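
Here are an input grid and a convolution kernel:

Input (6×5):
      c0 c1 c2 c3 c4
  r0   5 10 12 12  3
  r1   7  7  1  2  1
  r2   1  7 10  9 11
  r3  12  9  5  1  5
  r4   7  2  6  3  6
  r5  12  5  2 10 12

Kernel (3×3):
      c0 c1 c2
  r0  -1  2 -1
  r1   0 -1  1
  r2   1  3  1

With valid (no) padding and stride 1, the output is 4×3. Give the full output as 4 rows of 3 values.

Output[0,0]: The receptive field on the input at this output position is [5 10 12 / 7 7 1 / 1 7 10]. Elementwise product with the kernel and sum: 5·-1 + 10·2 + 12·-1 + 7·-1 + 1·1 + 1·1 + 7·3 + 10·1.
Output[0,1]: The receptive field on the input at this output position is [10 12 12 / 7 1 2 / 7 10 9]. Elementwise product with the kernel and sum: 10·-1 + 12·2 + 12·-1 + 1·-1 + 2·1 + 7·1 + 10·3 + 9·1.

29 49 56
53 17 17
18 23 22
34 18 39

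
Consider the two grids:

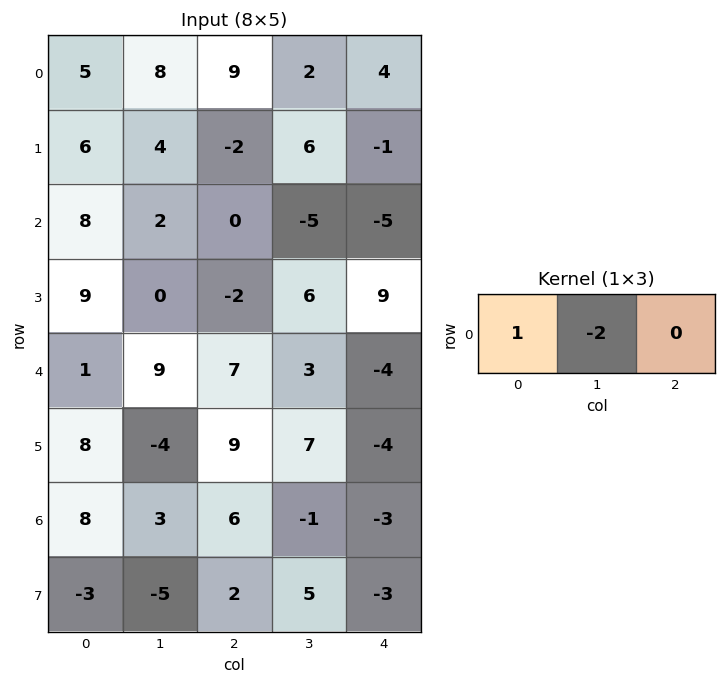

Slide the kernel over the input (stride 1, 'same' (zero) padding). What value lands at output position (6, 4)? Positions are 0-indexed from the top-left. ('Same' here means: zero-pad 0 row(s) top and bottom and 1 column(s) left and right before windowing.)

The receptive field on the zero-padded input at this output position is [-1 -3 0]. Elementwise product with the kernel and sum: -1·1 + -3·-2.

5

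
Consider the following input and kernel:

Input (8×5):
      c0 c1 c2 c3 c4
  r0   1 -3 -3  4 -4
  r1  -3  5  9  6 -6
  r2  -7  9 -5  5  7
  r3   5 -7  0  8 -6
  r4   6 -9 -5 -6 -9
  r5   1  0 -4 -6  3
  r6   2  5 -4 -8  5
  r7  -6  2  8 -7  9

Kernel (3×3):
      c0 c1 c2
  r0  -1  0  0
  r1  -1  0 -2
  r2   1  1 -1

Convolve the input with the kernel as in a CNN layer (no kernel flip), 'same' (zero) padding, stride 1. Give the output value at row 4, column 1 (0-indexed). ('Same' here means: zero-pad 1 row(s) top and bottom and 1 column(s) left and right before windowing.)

4

The receptive field on the zero-padded input at this output position is [5 -7 0 / 6 -9 -5 / 1 0 -4]. Elementwise product with the kernel and sum: 5·-1 + 6·-1 + -5·-2 + 1·1 + 0·1 + -4·-1.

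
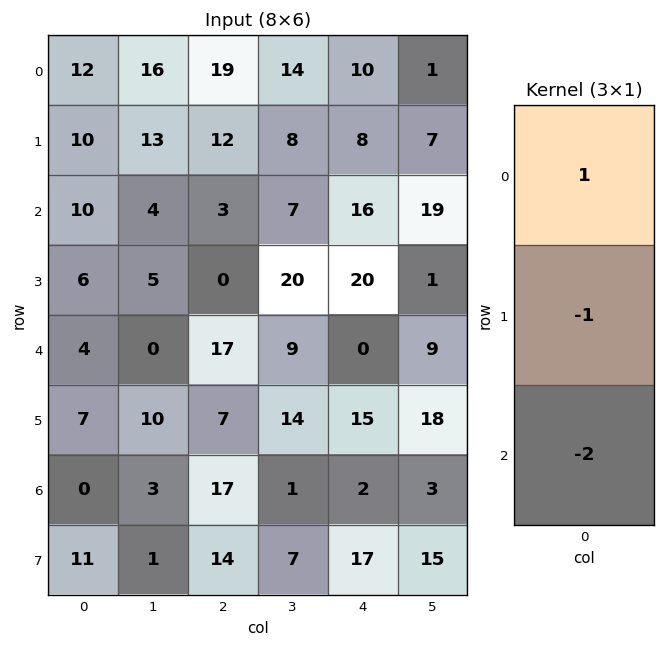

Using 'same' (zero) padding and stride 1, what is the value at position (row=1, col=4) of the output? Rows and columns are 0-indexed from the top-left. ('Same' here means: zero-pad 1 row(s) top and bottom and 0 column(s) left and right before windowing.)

The receptive field on the zero-padded input at this output position is [10 / 8 / 16]. Elementwise product with the kernel and sum: 10·1 + 8·-1 + 16·-2.

-30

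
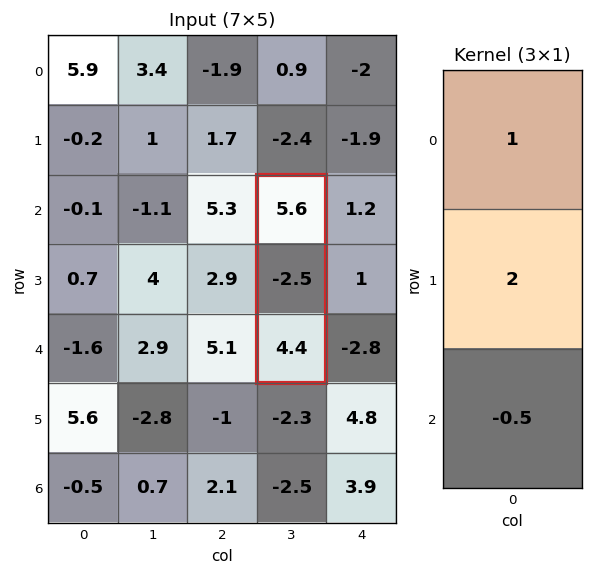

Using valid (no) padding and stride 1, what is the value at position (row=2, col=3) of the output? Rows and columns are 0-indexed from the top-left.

-1.6

The receptive field on the input at this output position is [5.6 / -2.5 / 4.4]. Elementwise product with the kernel and sum: 5.6·1 + -2.5·2 + 4.4·-0.5.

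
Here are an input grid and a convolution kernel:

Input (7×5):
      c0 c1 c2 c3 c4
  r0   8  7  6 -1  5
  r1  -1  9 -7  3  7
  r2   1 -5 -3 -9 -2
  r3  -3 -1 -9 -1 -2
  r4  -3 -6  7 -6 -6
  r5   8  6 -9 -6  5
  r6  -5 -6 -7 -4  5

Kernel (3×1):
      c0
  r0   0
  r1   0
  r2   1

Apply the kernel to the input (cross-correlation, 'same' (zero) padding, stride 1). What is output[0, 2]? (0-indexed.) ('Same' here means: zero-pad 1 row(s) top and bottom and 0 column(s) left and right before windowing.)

The receptive field on the zero-padded input at this output position is [0 / 6 / -7]. Elementwise product with the kernel and sum: -7·1.

-7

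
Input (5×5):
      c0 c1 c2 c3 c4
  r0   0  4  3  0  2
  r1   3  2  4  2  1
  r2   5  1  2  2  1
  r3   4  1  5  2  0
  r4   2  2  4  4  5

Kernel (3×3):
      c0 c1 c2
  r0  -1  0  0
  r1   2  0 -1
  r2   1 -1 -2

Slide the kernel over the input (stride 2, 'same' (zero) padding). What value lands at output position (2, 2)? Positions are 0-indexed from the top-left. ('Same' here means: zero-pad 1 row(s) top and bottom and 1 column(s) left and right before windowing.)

The receptive field on the zero-padded input at this output position is [2 0 0 / 4 5 0 / 0 0 0]. Elementwise product with the kernel and sum: 2·-1 + 4·2 + 0·-1 + 0·1 + 0·-1 + 0·-2.

6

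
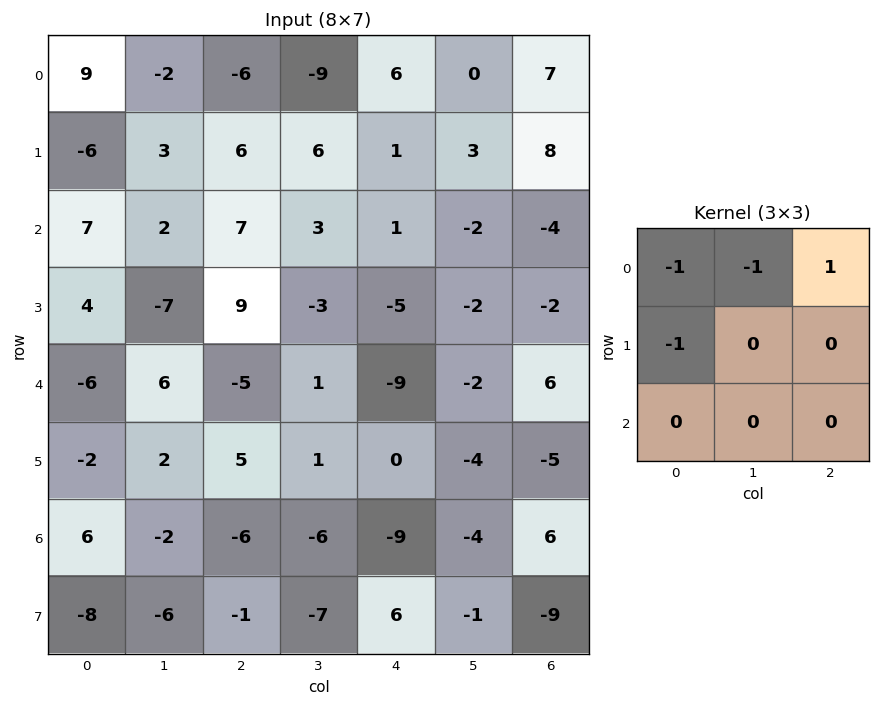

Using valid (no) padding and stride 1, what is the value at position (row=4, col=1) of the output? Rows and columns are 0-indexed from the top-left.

-2

The receptive field on the input at this output position is [6 -5 1 / 2 5 1 / -2 -6 -6]. Elementwise product with the kernel and sum: 6·-1 + -5·-1 + 1·1 + 2·-1.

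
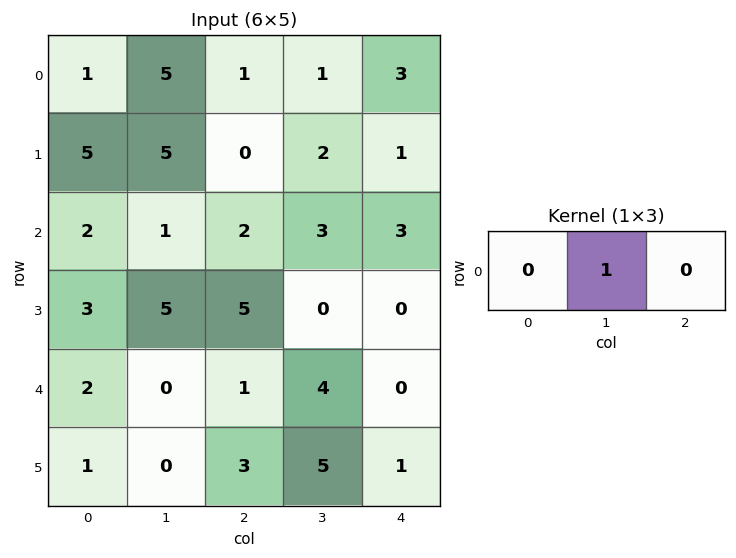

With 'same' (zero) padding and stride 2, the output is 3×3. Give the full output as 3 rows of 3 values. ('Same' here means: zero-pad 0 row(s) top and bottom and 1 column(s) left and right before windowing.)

Output[0,0]: The receptive field on the zero-padded input at this output position is [0 1 5]. Elementwise product with the kernel and sum: 1·1.
Output[0,1]: The receptive field on the zero-padded input at this output position is [5 1 1]. Elementwise product with the kernel and sum: 1·1.

1 1 3
2 2 3
2 1 0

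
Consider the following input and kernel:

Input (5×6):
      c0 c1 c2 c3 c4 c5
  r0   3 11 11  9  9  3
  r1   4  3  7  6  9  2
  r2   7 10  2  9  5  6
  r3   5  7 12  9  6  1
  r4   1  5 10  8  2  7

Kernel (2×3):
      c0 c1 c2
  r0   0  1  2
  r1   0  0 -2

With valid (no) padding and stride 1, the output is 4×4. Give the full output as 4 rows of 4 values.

Output[0,0]: The receptive field on the input at this output position is [3 11 11 / 4 3 7]. Elementwise product with the kernel and sum: 11·1 + 11·2 + 7·-2.
Output[0,1]: The receptive field on the input at this output position is [11 11 9 / 3 7 6]. Elementwise product with the kernel and sum: 11·1 + 9·2 + 6·-2.

19 17 9 11
13 1 14 1
-10 2 7 15
11 14 17 -6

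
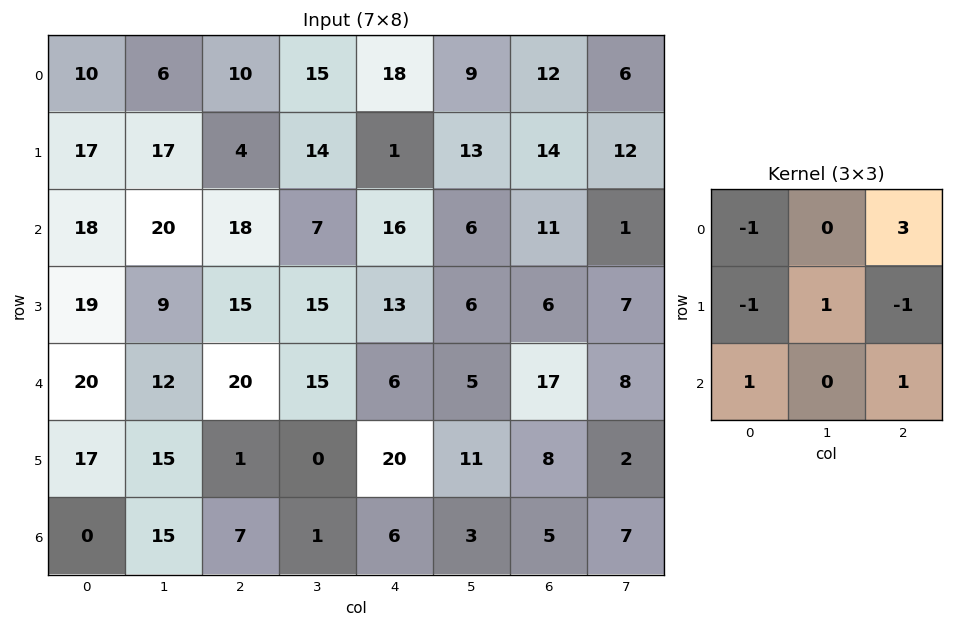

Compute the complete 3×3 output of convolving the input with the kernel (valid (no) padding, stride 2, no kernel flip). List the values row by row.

Output[0,0]: The receptive field on the input at this output position is [10 6 10 / 17 17 4 / 18 20 18]. Elementwise product with the kernel and sum: 10·-1 + 10·3 + 17·-1 + 17·1 + 4·-1 + 18·1 + 18·1.

52 87 43
51 43 27
44 -10 39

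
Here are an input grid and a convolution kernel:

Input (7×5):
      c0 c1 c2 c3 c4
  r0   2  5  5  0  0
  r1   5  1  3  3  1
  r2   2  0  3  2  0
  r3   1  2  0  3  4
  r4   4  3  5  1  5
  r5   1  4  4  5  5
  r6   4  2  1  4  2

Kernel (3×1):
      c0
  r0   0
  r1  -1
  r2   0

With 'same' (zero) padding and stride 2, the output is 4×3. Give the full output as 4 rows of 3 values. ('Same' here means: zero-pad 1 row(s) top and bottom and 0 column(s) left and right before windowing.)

-2 -5 0
-2 -3 0
-4 -5 -5
-4 -1 -2

Output[0,0]: The receptive field on the zero-padded input at this output position is [0 / 2 / 5]. Elementwise product with the kernel and sum: 2·-1.
Output[0,1]: The receptive field on the zero-padded input at this output position is [0 / 5 / 3]. Elementwise product with the kernel and sum: 5·-1.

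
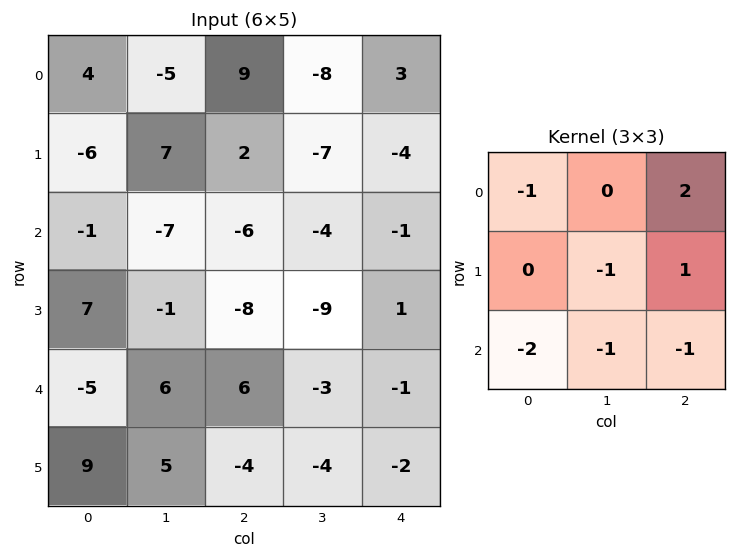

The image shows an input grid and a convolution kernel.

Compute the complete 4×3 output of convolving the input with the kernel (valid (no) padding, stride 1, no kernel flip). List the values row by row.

Output[0,0]: The receptive field on the input at this output position is [4 -5 9 / -6 7 2 / -1 -7 -6]. Elementwise product with the kernel and sum: 4·-1 + 9·2 + 7·-1 + 2·1 + -1·-2 + -7·-1 + -6·-1.
Output[0,1]: The receptive field on the input at this output position is [-5 9 -8 / 7 2 -7 / -7 -6 -4]. Elementwise product with the kernel and sum: -5·-1 + -8·2 + 2·-1 + -7·1 + -7·-2 + -6·-1 + -4·-1.

24 4 17
6 0 17
-20 -17 6
-42 -28 26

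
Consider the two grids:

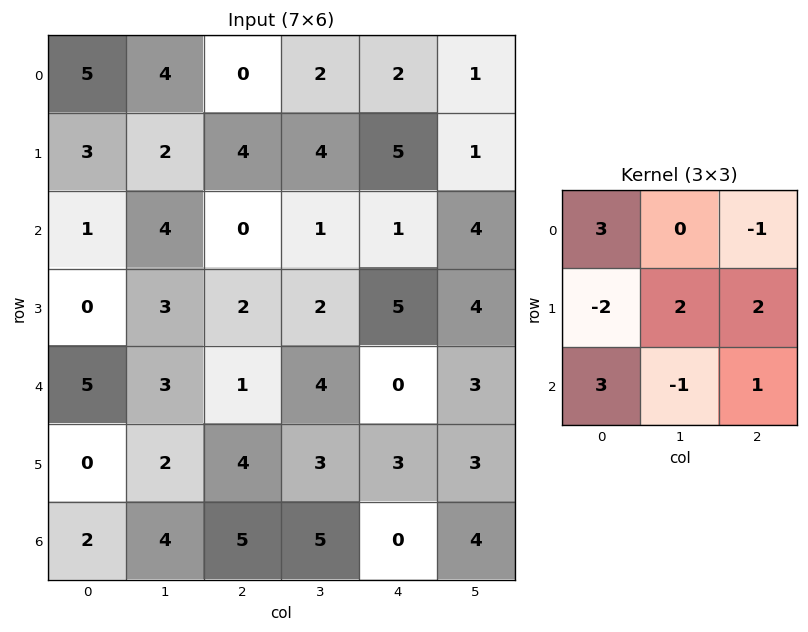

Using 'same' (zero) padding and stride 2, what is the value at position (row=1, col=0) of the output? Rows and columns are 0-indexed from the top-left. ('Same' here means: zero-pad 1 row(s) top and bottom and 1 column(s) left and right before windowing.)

11

The receptive field on the zero-padded input at this output position is [0 3 2 / 0 1 4 / 0 0 3]. Elementwise product with the kernel and sum: 0·3 + 2·-1 + 0·-2 + 1·2 + 4·2 + 0·3 + 0·-1 + 3·1.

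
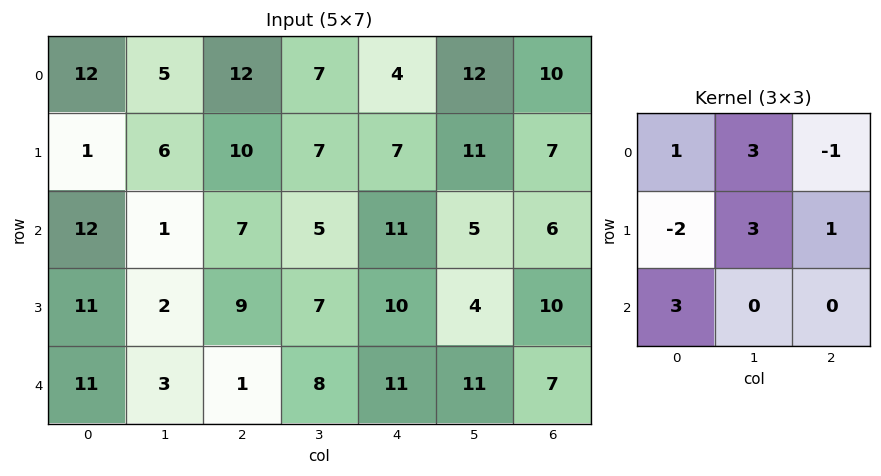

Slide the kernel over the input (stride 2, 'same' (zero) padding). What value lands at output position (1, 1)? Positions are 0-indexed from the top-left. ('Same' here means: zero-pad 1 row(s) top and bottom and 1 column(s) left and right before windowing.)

59

The receptive field on the zero-padded input at this output position is [6 10 7 / 1 7 5 / 2 9 7]. Elementwise product with the kernel and sum: 6·1 + 10·3 + 7·-1 + 1·-2 + 7·3 + 5·1 + 2·3.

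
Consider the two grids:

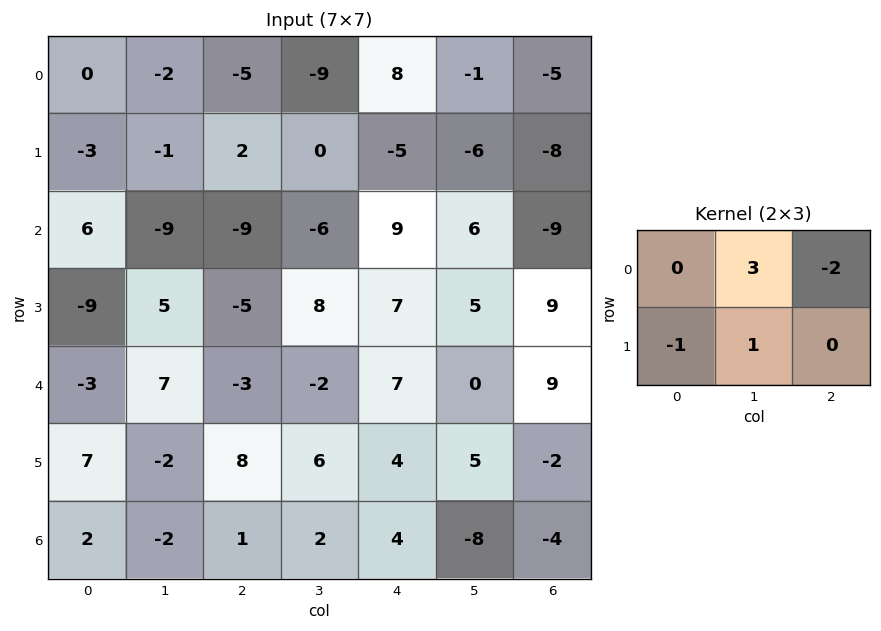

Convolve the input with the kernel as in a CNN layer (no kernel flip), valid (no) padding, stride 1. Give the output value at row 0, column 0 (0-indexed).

The receptive field on the input at this output position is [0 -2 -5 / -3 -1 2]. Elementwise product with the kernel and sum: -2·3 + -5·-2 + -3·-1 + -1·1.

6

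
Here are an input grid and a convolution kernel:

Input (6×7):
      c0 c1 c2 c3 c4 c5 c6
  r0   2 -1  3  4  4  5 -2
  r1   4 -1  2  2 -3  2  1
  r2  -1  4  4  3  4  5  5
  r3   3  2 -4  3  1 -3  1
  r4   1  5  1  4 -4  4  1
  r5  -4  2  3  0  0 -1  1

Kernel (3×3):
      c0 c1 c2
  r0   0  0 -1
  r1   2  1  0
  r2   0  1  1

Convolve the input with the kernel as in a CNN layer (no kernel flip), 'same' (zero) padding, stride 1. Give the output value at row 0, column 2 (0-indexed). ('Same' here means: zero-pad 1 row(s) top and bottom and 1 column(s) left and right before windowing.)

The receptive field on the zero-padded input at this output position is [0 0 0 / -1 3 4 / -1 2 2]. Elementwise product with the kernel and sum: 0·-1 + -1·2 + 3·1 + 2·1 + 2·1.

5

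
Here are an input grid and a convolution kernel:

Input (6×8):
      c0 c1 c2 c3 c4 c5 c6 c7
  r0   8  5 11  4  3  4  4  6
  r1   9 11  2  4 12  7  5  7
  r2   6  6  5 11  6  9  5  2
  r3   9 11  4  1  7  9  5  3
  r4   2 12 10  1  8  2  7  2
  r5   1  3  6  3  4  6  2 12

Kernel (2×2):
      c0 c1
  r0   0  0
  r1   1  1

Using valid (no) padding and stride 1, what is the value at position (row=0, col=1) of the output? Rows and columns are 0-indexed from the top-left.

13

The receptive field on the input at this output position is [5 11 / 11 2]. Elementwise product with the kernel and sum: 11·1 + 2·1.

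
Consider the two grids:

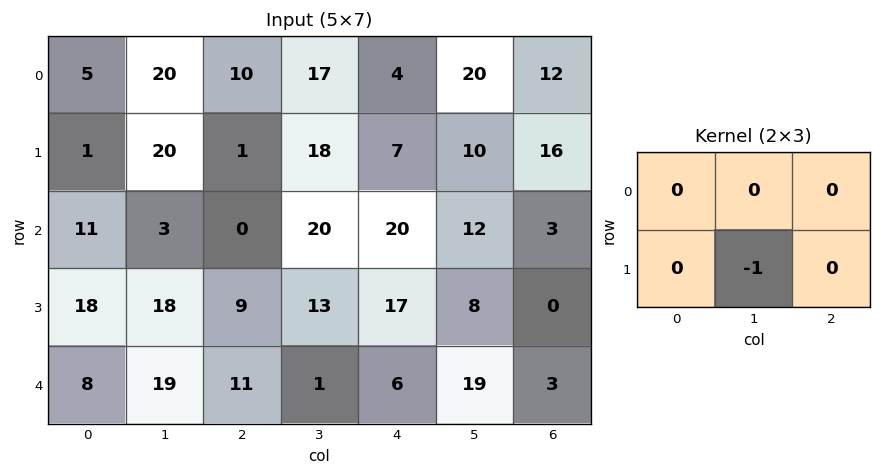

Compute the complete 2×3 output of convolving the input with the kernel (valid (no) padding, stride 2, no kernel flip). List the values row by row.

Output[0,0]: The receptive field on the input at this output position is [5 20 10 / 1 20 1]. Elementwise product with the kernel and sum: 20·-1.
Output[0,1]: The receptive field on the input at this output position is [10 17 4 / 1 18 7]. Elementwise product with the kernel and sum: 18·-1.

-20 -18 -10
-18 -13 -8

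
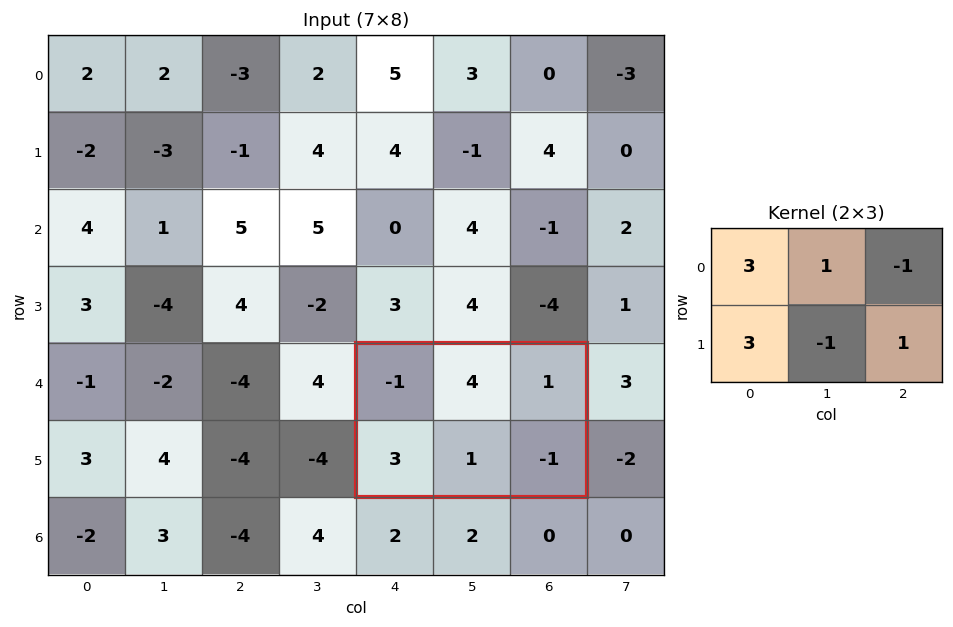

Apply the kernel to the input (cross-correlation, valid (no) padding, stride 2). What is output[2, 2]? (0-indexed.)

7

The receptive field on the input at this output position is [-1 4 1 / 3 1 -1]. Elementwise product with the kernel and sum: -1·3 + 4·1 + 1·-1 + 3·3 + 1·-1 + -1·1.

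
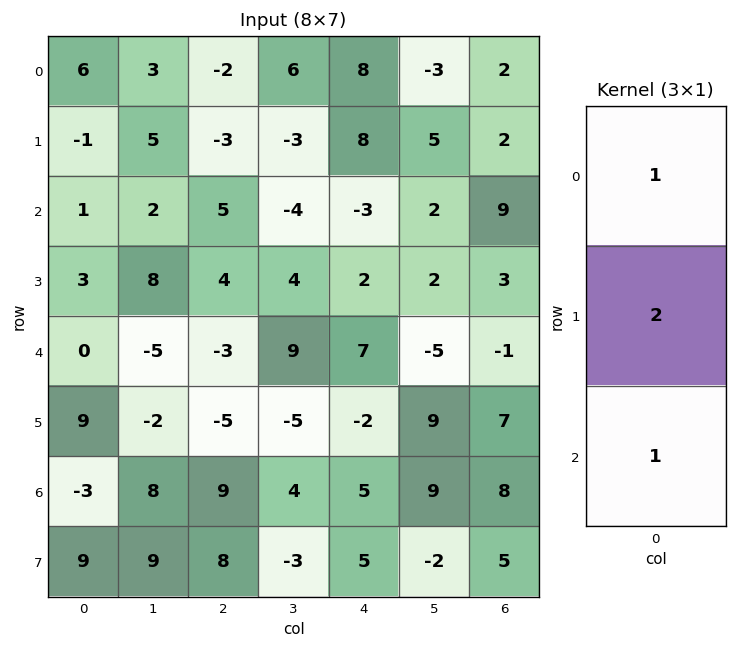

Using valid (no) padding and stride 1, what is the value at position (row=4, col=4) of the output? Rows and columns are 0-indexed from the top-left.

The receptive field on the input at this output position is [7 / -2 / 5]. Elementwise product with the kernel and sum: 7·1 + -2·2 + 5·1.

8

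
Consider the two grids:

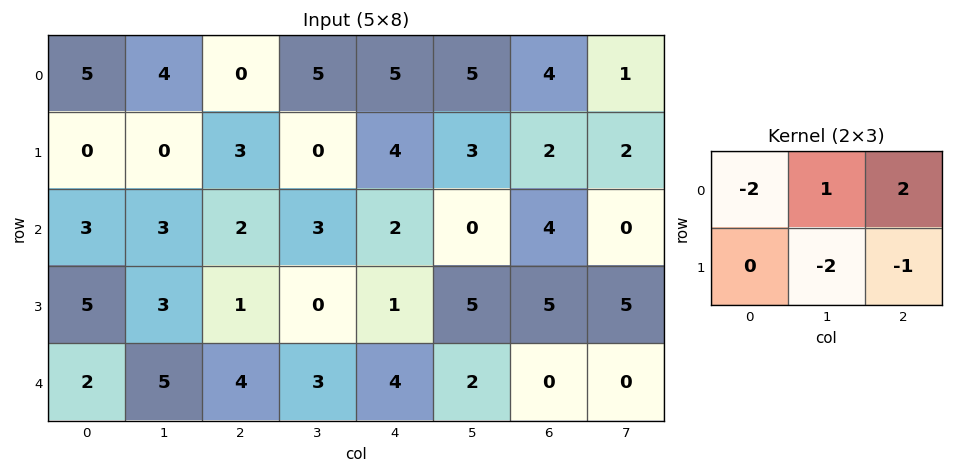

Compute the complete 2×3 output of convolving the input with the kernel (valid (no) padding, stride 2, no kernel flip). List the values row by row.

Output[0,0]: The receptive field on the input at this output position is [5 4 0 / 0 0 3]. Elementwise product with the kernel and sum: 5·-2 + 4·1 + 0·2 + 0·-2 + 3·-1.

-9 11 -5
-6 2 -11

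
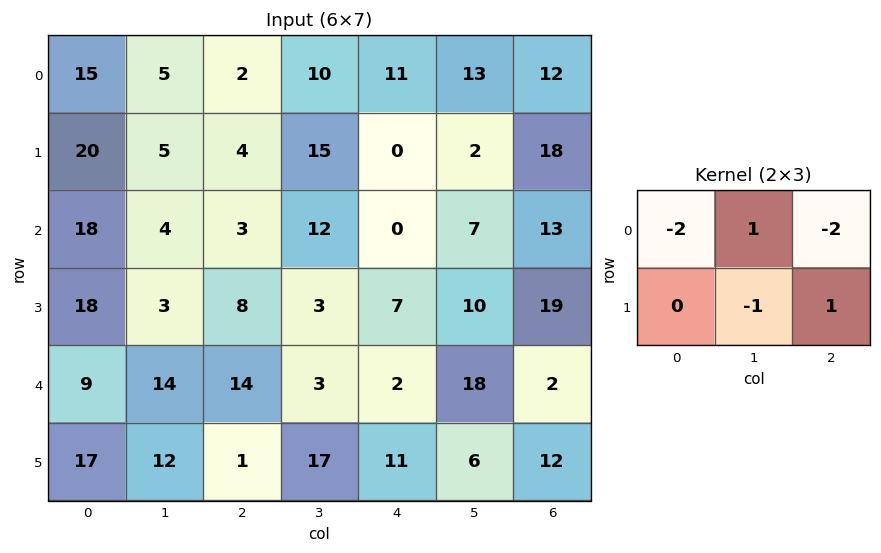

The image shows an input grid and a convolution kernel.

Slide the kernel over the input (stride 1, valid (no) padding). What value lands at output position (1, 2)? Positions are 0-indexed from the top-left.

The receptive field on the input at this output position is [4 15 0 / 3 12 0]. Elementwise product with the kernel and sum: 4·-2 + 15·1 + 0·-2 + 12·-1 + 0·1.

-5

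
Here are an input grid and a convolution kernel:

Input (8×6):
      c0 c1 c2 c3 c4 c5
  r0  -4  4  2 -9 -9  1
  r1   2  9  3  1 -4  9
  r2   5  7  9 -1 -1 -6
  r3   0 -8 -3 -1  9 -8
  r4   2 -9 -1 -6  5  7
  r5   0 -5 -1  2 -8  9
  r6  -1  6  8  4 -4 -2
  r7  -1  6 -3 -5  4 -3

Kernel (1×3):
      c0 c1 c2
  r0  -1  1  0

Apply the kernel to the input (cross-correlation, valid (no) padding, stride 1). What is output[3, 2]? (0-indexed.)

The receptive field on the input at this output position is [-3 -1 9]. Elementwise product with the kernel and sum: -3·-1 + -1·1.

2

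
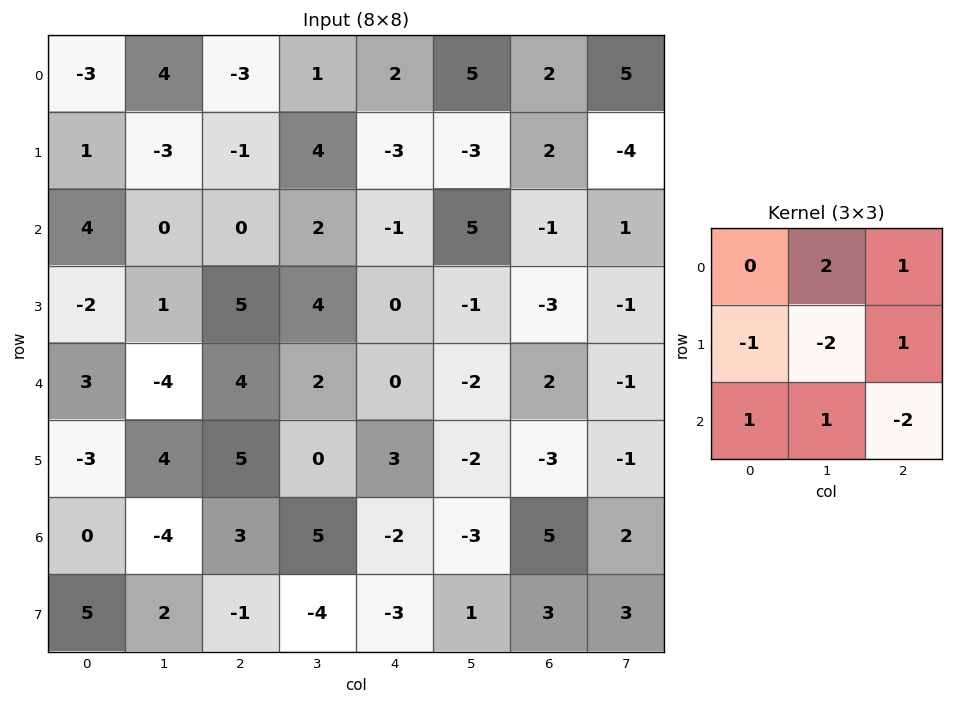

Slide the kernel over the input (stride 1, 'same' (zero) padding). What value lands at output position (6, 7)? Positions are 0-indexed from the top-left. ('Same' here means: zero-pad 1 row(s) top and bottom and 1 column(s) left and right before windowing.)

-5

The receptive field on the zero-padded input at this output position is [-3 -1 0 / 5 2 0 / 3 3 0]. Elementwise product with the kernel and sum: -1·2 + 0·1 + 5·-1 + 2·-2 + 0·1 + 3·1 + 3·1 + 0·-2.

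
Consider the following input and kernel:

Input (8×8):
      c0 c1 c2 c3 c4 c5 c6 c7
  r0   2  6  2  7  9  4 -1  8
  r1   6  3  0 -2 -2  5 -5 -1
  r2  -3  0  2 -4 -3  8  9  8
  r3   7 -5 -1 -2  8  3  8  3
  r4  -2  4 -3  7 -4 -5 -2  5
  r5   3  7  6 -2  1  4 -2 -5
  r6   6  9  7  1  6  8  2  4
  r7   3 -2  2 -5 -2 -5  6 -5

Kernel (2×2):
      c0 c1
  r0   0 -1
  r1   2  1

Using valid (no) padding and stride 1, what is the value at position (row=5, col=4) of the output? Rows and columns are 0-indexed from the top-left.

The receptive field on the input at this output position is [1 4 / 6 8]. Elementwise product with the kernel and sum: 4·-1 + 6·2 + 8·1.

16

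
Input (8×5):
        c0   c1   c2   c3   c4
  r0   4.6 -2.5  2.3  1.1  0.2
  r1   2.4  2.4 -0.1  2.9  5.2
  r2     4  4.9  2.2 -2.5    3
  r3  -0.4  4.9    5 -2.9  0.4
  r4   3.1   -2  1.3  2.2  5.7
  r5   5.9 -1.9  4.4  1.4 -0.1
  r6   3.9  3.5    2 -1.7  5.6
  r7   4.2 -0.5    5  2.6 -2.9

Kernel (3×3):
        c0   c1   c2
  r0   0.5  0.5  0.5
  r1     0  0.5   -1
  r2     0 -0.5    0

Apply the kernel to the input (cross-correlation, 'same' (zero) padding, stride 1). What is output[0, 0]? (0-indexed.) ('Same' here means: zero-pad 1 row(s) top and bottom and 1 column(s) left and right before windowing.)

The receptive field on the zero-padded input at this output position is [0 0 0 / 0 4.6 -2.5 / 0 2.4 2.4]. Elementwise product with the kernel and sum: 0·0.5 + 0·0.5 + 0·0.5 + 4.6·0.5 + -2.5·-1 + 2.4·-0.5.

3.6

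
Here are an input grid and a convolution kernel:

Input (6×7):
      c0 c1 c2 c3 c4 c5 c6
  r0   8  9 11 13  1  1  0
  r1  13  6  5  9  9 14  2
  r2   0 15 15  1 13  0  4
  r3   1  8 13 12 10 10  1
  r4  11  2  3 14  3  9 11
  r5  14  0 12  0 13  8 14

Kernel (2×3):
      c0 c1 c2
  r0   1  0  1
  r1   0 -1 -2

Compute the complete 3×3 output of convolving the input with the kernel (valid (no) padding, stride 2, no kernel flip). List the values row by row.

Output[0,0]: The receptive field on the input at this output position is [8 9 11 / 13 6 5]. Elementwise product with the kernel and sum: 8·1 + 11·1 + 6·-1 + 5·-2.
Output[0,1]: The receptive field on the input at this output position is [11 13 1 / 5 9 9]. Elementwise product with the kernel and sum: 11·1 + 1·1 + 9·-1 + 9·-2.

3 -15 -17
-19 -4 5
-10 -20 -22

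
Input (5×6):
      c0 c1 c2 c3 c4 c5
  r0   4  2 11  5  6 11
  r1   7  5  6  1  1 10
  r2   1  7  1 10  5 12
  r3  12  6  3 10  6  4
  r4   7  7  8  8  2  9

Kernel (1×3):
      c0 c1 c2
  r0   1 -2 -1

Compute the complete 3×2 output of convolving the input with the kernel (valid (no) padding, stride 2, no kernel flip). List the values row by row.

Output[0,0]: The receptive field on the input at this output position is [4 2 11]. Elementwise product with the kernel and sum: 4·1 + 2·-2 + 11·-1.
Output[0,1]: The receptive field on the input at this output position is [11 5 6]. Elementwise product with the kernel and sum: 11·1 + 5·-2 + 6·-1.

-11 -5
-14 -24
-15 -10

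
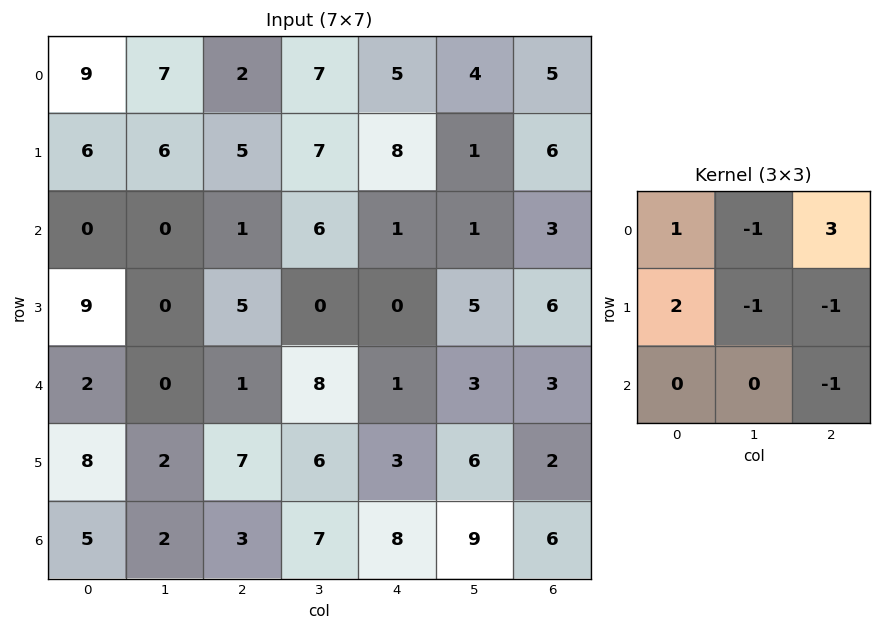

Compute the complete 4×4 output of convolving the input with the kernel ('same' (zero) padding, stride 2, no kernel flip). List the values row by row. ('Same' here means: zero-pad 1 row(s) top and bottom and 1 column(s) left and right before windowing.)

-22 -2 4 3
12 15 7 -6
-13 -20 21 2
-9 7 18 16

Output[0,0]: The receptive field on the zero-padded input at this output position is [0 0 0 / 0 9 7 / 0 6 6]. Elementwise product with the kernel and sum: 0·1 + 0·-1 + 0·3 + 0·2 + 9·-1 + 7·-1 + 6·-1.
Output[0,1]: The receptive field on the zero-padded input at this output position is [0 0 0 / 7 2 7 / 6 5 7]. Elementwise product with the kernel and sum: 0·1 + 0·-1 + 0·3 + 7·2 + 2·-1 + 7·-1 + 7·-1.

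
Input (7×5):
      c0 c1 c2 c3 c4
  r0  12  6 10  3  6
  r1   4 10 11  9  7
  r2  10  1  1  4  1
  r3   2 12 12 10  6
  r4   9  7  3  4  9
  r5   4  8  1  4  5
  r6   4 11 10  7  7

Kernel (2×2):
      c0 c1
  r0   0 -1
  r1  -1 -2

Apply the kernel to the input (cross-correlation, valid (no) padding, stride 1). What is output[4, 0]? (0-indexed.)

-27

The receptive field on the input at this output position is [9 7 / 4 8]. Elementwise product with the kernel and sum: 7·-1 + 4·-1 + 8·-2.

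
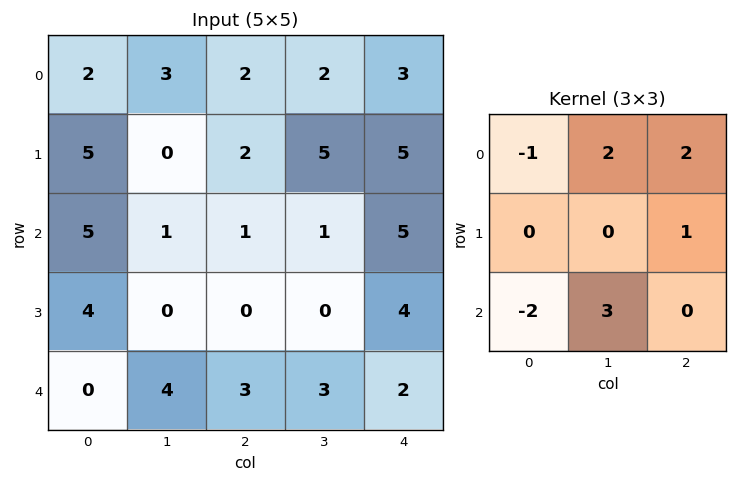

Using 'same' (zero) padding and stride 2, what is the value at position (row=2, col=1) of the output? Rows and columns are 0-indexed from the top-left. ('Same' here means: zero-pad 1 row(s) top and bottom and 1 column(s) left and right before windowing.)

3

The receptive field on the zero-padded input at this output position is [0 0 0 / 4 3 3 / 0 0 0]. Elementwise product with the kernel and sum: 0·-1 + 0·2 + 0·2 + 3·1 + 0·-2 + 0·3.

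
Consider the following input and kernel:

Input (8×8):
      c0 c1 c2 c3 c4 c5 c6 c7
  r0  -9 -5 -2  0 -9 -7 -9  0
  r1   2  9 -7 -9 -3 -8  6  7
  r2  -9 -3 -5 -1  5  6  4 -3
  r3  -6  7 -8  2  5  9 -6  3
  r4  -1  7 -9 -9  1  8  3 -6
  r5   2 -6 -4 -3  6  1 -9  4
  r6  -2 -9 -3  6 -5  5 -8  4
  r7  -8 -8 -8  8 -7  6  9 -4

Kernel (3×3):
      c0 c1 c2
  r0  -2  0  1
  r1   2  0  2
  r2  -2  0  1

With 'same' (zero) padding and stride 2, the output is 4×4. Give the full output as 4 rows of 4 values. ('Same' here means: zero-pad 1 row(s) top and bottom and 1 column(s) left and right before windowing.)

Output[0,0]: The receptive field on the zero-padded input at this output position is [0 0 0 / 0 -9 -5 / 0 2 9]. Elementwise product with the kernel and sum: 0·-2 + 0·1 + 0·2 + -5·2 + 0·-2 + 9·1.

-1 -37 -4 9
10 -47 25 14
15 -7 10 -9
-32 27 19 4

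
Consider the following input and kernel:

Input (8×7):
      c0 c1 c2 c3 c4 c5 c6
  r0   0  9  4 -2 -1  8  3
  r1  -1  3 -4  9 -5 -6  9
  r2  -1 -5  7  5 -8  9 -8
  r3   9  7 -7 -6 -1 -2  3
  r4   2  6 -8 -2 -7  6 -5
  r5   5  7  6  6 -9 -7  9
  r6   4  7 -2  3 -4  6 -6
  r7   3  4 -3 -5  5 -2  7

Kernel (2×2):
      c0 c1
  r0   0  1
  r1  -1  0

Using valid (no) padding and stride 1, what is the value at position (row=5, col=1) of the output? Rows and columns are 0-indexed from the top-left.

The receptive field on the input at this output position is [7 6 / 7 -2]. Elementwise product with the kernel and sum: 6·1 + 7·-1.

-1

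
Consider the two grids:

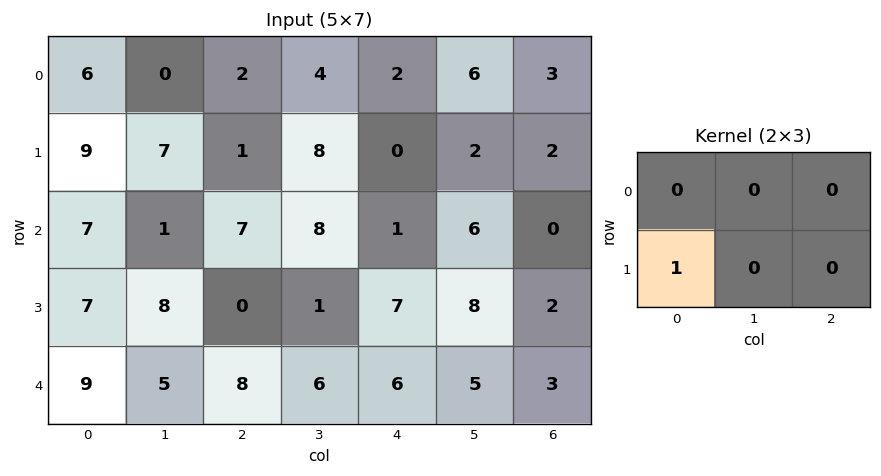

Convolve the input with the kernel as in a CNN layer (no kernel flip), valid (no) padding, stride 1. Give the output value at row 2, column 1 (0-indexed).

The receptive field on the input at this output position is [1 7 8 / 8 0 1]. Elementwise product with the kernel and sum: 8·1.

8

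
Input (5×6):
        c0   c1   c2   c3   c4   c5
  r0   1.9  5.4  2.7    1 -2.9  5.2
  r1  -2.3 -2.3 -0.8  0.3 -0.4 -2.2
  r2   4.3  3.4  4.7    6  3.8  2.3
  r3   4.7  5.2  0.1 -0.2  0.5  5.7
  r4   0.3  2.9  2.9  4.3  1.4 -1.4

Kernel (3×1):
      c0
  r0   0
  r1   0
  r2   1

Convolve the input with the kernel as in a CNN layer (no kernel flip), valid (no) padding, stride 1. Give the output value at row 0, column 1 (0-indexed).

3.4

The receptive field on the input at this output position is [5.4 / -2.3 / 3.4]. Elementwise product with the kernel and sum: 3.4·1.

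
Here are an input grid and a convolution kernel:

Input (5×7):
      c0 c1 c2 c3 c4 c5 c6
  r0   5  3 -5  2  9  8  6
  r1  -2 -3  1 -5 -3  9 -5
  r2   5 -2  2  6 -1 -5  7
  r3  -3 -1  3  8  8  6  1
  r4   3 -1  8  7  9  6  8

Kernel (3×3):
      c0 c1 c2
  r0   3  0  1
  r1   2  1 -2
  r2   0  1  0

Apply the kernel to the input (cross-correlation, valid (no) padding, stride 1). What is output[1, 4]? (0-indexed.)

-29

The receptive field on the input at this output position is [-3 9 -5 / -1 -5 7 / 8 6 1]. Elementwise product with the kernel and sum: -3·3 + -5·1 + -1·2 + -5·1 + 7·-2 + 6·1.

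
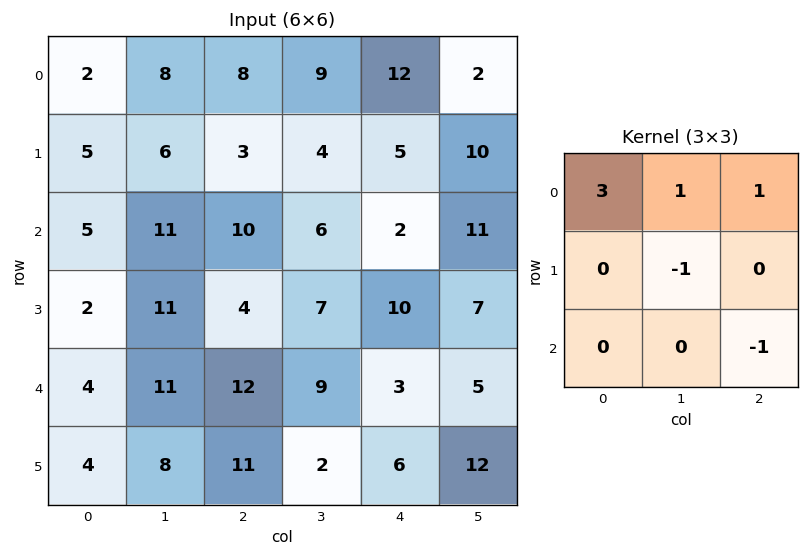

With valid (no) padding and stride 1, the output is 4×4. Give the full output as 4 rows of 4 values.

6 32 39 25
9 8 2 18
13 36 28 16
-1 30 14 23

Output[0,0]: The receptive field on the input at this output position is [2 8 8 / 5 6 3 / 5 11 10]. Elementwise product with the kernel and sum: 2·3 + 8·1 + 8·1 + 6·-1 + 10·-1.
Output[0,1]: The receptive field on the input at this output position is [8 8 9 / 6 3 4 / 11 10 6]. Elementwise product with the kernel and sum: 8·3 + 8·1 + 9·1 + 3·-1 + 6·-1.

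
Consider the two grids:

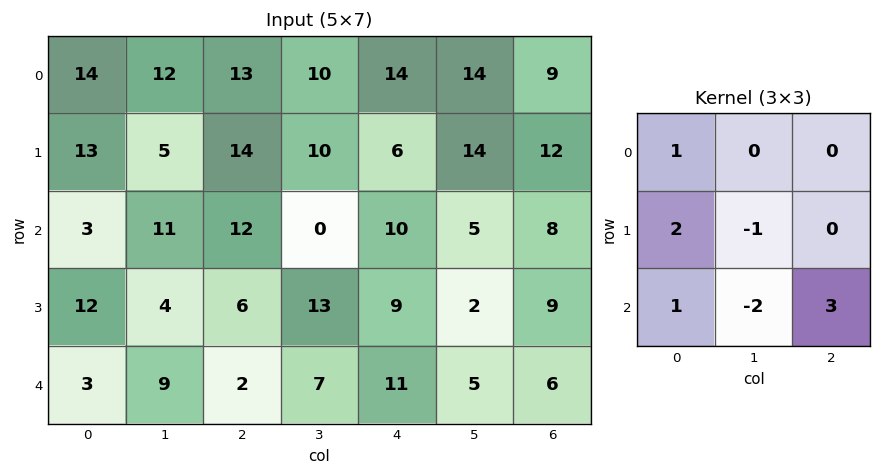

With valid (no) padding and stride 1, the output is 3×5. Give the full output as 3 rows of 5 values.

52 -5 73 19 36
30 46 45 1 53
14 39 32 17 45

Output[0,0]: The receptive field on the input at this output position is [14 12 13 / 13 5 14 / 3 11 12]. Elementwise product with the kernel and sum: 14·1 + 13·2 + 5·-1 + 3·1 + 11·-2 + 12·3.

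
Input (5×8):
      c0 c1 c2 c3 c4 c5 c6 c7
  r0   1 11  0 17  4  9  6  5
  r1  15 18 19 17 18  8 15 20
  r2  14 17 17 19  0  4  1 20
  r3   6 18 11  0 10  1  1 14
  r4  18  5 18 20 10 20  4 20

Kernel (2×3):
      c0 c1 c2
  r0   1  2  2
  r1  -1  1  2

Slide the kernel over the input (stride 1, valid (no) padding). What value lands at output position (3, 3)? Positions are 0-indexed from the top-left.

52

The receptive field on the input at this output position is [0 10 1 / 20 10 20]. Elementwise product with the kernel and sum: 0·1 + 10·2 + 1·2 + 20·-1 + 10·1 + 20·2.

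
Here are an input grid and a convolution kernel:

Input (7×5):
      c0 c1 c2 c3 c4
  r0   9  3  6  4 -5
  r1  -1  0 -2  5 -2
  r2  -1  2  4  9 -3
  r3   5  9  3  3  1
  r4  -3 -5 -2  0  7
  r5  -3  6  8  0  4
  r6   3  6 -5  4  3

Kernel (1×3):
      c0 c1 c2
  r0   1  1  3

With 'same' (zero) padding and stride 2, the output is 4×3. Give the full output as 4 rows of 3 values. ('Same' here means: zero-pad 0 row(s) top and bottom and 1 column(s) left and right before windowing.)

Output[0,0]: The receptive field on the zero-padded input at this output position is [0 9 3]. Elementwise product with the kernel and sum: 0·1 + 9·1 + 3·3.

18 21 -1
5 33 6
-18 -7 7
21 13 7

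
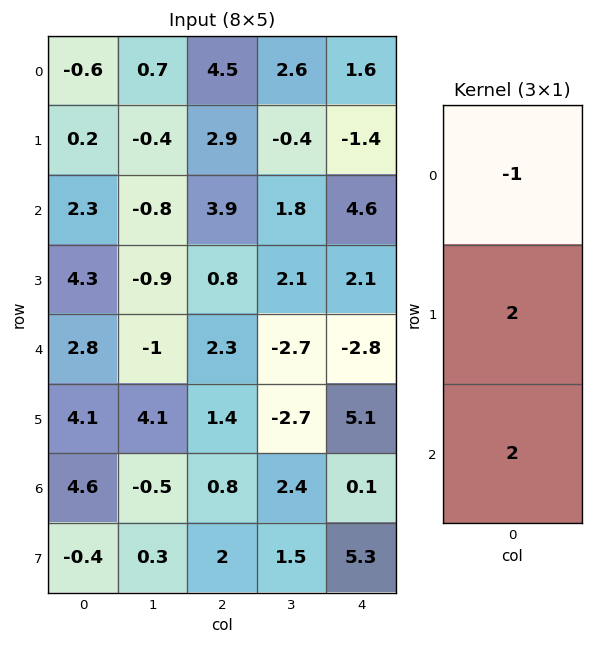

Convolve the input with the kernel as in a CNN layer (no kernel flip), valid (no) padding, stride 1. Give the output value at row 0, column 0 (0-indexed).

The receptive field on the input at this output position is [-0.6 / 0.2 / 2.3]. Elementwise product with the kernel and sum: -0.6·-1 + 0.2·2 + 2.3·2.

5.6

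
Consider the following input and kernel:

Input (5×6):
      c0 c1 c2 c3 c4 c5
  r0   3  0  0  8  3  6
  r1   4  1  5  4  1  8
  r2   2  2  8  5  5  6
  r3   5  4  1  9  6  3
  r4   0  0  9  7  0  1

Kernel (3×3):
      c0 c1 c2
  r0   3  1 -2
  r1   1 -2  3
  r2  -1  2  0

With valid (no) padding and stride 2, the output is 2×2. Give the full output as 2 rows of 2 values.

Output[0,0]: The receptive field on the input at this output position is [3 0 0 / 4 1 5 / 2 2 8]. Elementwise product with the kernel and sum: 3·3 + 0·1 + 0·-2 + 4·1 + 1·-2 + 5·3 + 2·-1 + 2·2.

28 4
-8 25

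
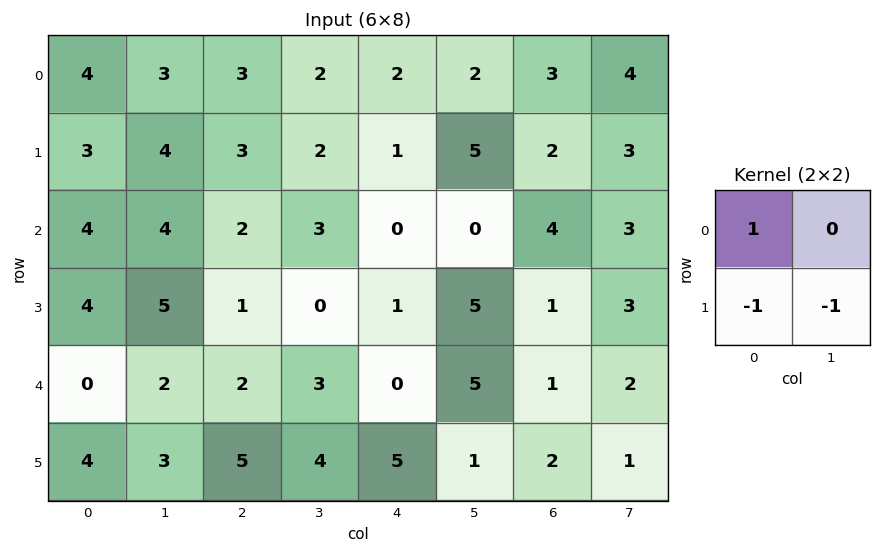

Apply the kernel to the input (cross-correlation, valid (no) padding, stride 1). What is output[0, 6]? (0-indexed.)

The receptive field on the input at this output position is [3 4 / 2 3]. Elementwise product with the kernel and sum: 3·1 + 2·-1 + 3·-1.

-2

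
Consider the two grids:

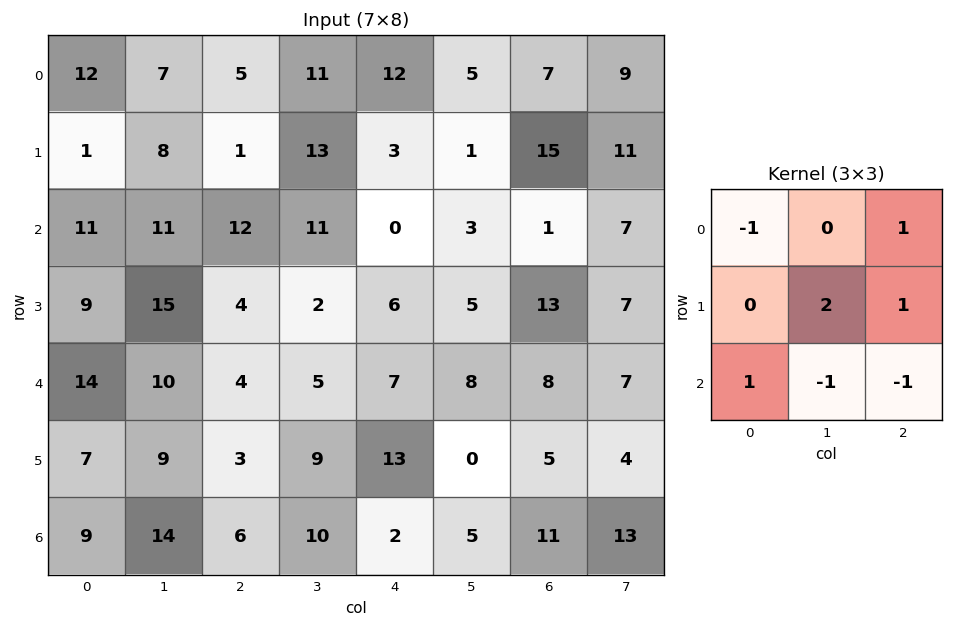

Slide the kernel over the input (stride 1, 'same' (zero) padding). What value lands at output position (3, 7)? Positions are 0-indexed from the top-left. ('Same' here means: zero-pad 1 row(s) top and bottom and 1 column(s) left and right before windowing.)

The receptive field on the zero-padded input at this output position is [1 7 0 / 13 7 0 / 8 7 0]. Elementwise product with the kernel and sum: 1·-1 + 0·1 + 7·2 + 0·1 + 8·1 + 7·-1 + 0·-1.

14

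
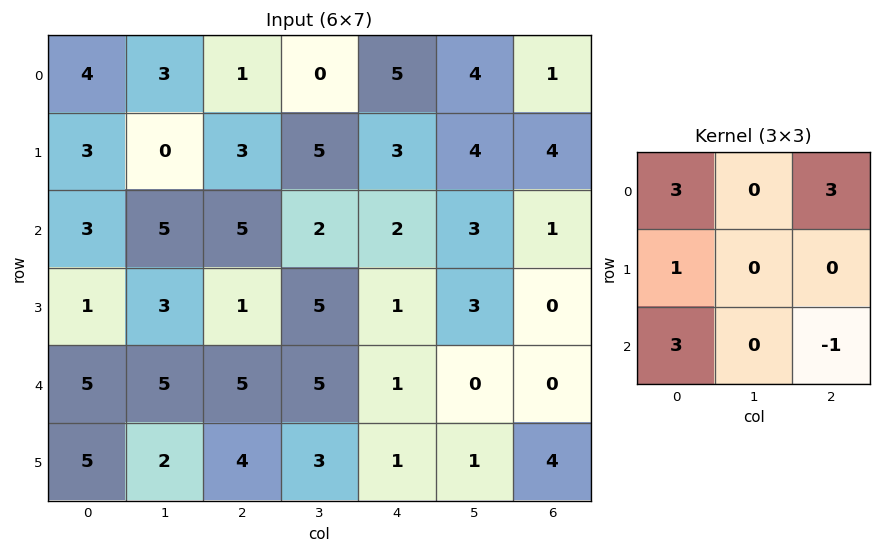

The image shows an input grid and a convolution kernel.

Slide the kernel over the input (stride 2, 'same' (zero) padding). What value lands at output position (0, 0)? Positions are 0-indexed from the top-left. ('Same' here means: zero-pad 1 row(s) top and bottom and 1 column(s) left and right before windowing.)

0

The receptive field on the zero-padded input at this output position is [0 0 0 / 0 4 3 / 0 3 0]. Elementwise product with the kernel and sum: 0·3 + 0·3 + 0·1 + 0·3 + 0·-1.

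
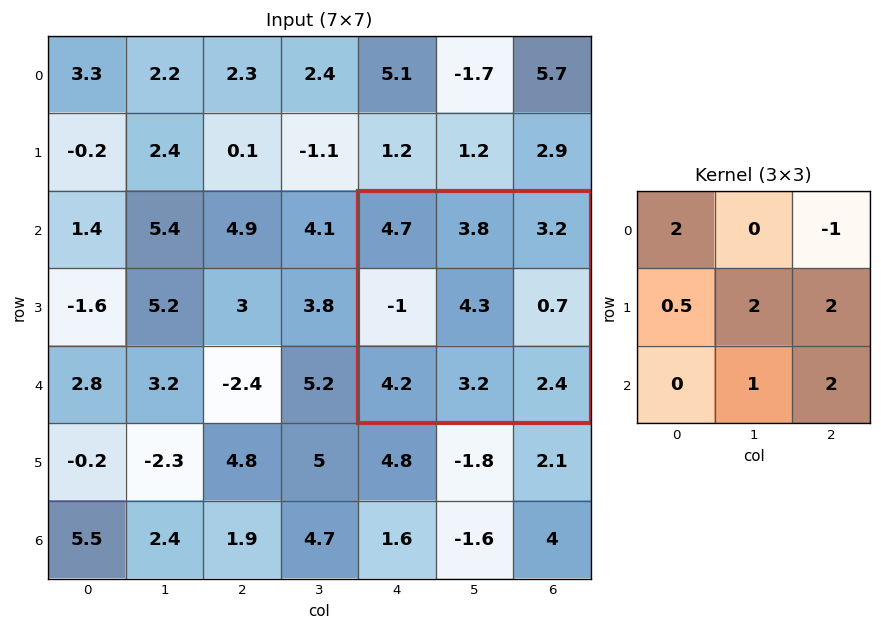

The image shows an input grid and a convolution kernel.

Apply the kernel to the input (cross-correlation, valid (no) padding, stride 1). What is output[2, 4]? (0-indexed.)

23.7

The receptive field on the input at this output position is [4.7 3.8 3.2 / -1 4.3 0.7 / 4.2 3.2 2.4]. Elementwise product with the kernel and sum: 4.7·2 + 3.2·-1 + -1·0.5 + 4.3·2 + 0.7·2 + 3.2·1 + 2.4·2.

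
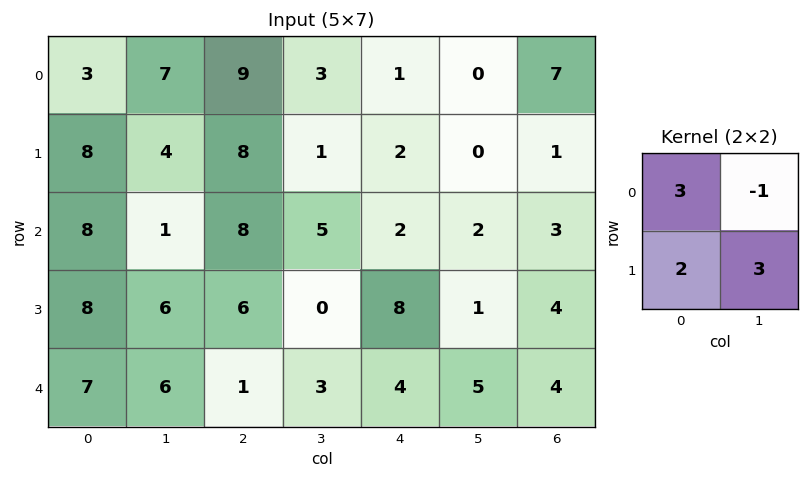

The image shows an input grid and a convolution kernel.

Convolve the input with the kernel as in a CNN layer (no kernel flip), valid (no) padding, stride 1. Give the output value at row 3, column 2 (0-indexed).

29

The receptive field on the input at this output position is [6 0 / 1 3]. Elementwise product with the kernel and sum: 6·3 + 0·-1 + 1·2 + 3·3.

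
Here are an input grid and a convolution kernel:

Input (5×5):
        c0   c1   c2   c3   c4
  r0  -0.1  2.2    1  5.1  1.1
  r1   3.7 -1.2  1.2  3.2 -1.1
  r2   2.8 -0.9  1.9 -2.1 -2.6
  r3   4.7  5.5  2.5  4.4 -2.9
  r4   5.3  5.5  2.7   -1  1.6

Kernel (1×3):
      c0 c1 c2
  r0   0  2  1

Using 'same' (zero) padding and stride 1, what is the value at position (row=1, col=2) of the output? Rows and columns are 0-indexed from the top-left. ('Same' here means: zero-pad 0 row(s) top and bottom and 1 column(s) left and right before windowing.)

5.6

The receptive field on the zero-padded input at this output position is [-1.2 1.2 3.2]. Elementwise product with the kernel and sum: 1.2·2 + 3.2·1.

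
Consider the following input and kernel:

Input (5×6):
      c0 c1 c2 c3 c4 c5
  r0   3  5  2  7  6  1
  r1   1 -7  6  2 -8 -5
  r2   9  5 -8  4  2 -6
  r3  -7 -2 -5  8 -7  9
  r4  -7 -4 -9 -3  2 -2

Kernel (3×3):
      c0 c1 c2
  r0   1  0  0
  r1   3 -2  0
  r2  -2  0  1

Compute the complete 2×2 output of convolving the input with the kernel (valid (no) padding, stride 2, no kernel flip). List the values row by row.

Output[0,0]: The receptive field on the input at this output position is [3 5 2 / 1 -7 6 / 9 5 -8]. Elementwise product with the kernel and sum: 3·1 + 1·3 + -7·-2 + 9·-2 + -8·1.
Output[0,1]: The receptive field on the input at this output position is [2 7 6 / 6 2 -8 / -8 4 2]. Elementwise product with the kernel and sum: 2·1 + 6·3 + 2·-2 + -8·-2 + 2·1.

-6 34
-3 -19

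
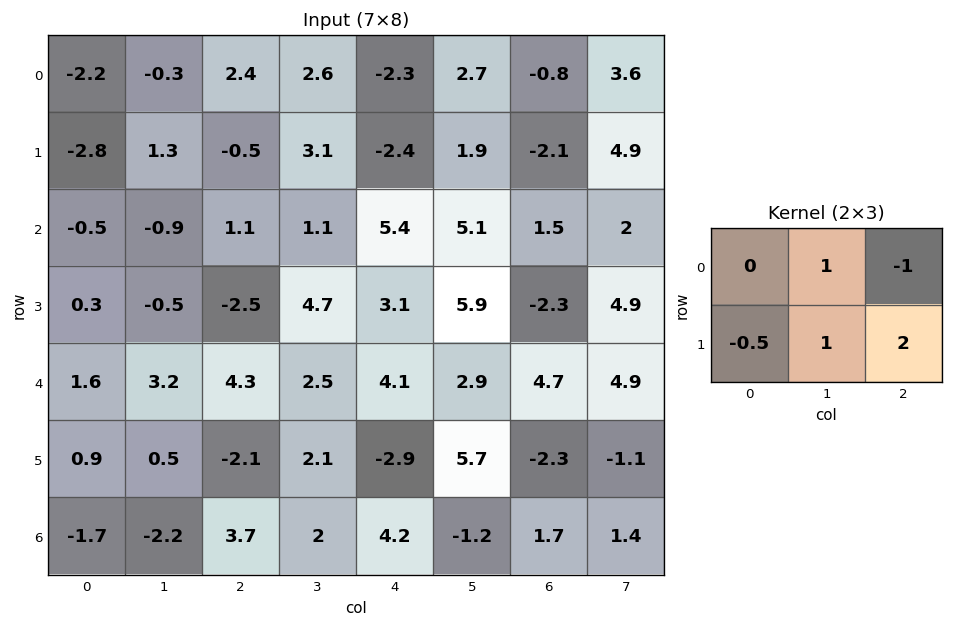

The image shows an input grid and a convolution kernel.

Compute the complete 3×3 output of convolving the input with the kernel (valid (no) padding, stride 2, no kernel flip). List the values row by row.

Output[0,0]: The receptive field on the input at this output position is [-2.2 -0.3 2.4 / -2.8 1.3 -0.5]. Elementwise product with the kernel and sum: -0.3·1 + 2.4·-1 + -2.8·-0.5 + 1.3·1 + -0.5·2.
Output[0,1]: The receptive field on the input at this output position is [2.4 2.6 -2.3 / -0.5 3.1 -2.4]. Elementwise product with the kernel and sum: 2.6·1 + -2.3·-1 + -0.5·-0.5 + 3.1·1 + -2.4·2.

-1 3.45 2.4
-7.65 7.85 3.35
-5.25 -4.25 0.75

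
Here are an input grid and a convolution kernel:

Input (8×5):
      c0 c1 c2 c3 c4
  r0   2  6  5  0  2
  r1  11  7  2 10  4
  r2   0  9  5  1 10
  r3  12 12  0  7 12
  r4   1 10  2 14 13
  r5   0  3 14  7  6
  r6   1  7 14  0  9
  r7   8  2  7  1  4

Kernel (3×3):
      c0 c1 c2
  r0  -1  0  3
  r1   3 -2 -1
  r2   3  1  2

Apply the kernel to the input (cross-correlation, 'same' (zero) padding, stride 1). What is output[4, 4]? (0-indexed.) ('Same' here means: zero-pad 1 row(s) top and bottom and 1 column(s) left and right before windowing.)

36

The receptive field on the zero-padded input at this output position is [7 12 0 / 14 13 0 / 7 6 0]. Elementwise product with the kernel and sum: 7·-1 + 0·3 + 14·3 + 13·-2 + 0·-1 + 7·3 + 6·1 + 0·2.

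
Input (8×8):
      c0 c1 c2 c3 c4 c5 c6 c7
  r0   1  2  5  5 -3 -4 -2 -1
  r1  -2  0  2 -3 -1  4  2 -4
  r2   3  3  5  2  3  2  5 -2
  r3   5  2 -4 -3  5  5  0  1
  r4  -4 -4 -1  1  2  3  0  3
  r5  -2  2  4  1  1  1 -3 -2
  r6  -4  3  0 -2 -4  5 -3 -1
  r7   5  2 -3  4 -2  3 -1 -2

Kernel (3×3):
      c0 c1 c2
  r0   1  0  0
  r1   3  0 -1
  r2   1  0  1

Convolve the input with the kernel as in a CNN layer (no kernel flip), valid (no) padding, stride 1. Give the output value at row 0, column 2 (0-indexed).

20

The receptive field on the input at this output position is [5 5 -3 / 2 -3 -1 / 5 2 3]. Elementwise product with the kernel and sum: 5·1 + 2·3 + -1·-1 + 5·1 + 3·1.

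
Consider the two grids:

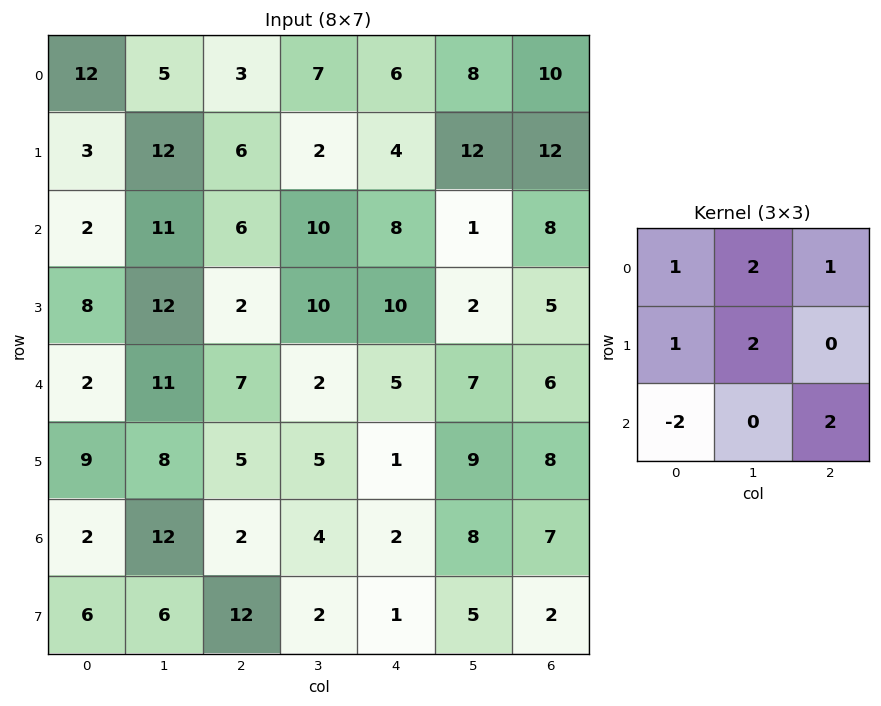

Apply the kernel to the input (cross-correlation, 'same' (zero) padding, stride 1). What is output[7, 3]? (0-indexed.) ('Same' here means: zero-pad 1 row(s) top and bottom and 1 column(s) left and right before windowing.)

The receptive field on the zero-padded input at this output position is [2 4 2 / 12 2 1 / 0 0 0]. Elementwise product with the kernel and sum: 2·1 + 4·2 + 2·1 + 12·1 + 2·2 + 0·-2 + 0·2.

28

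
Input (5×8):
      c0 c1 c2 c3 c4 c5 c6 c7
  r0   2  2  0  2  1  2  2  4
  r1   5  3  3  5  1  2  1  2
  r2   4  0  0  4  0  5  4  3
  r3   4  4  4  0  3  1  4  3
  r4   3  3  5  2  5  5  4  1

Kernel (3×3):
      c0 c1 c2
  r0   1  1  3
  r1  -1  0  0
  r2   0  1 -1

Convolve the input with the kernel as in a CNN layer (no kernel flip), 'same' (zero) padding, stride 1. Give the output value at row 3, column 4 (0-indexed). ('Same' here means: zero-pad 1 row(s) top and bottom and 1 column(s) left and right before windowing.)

19

The receptive field on the zero-padded input at this output position is [4 0 5 / 0 3 1 / 2 5 5]. Elementwise product with the kernel and sum: 4·1 + 0·1 + 5·3 + 0·-1 + 5·1 + 5·-1.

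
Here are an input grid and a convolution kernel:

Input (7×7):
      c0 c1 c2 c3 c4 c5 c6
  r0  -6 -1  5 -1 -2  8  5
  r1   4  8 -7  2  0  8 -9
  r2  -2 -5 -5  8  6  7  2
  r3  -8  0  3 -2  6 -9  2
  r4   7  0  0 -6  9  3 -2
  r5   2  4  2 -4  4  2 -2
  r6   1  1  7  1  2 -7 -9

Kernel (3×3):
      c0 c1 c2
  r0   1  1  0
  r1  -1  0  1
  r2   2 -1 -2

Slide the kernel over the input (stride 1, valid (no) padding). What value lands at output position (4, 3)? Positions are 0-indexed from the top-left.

The receptive field on the input at this output position is [-6 9 3 / -4 4 2 / 1 2 -7]. Elementwise product with the kernel and sum: -6·1 + 9·1 + -4·-1 + 2·1 + 1·2 + 2·-1 + -7·-2.

23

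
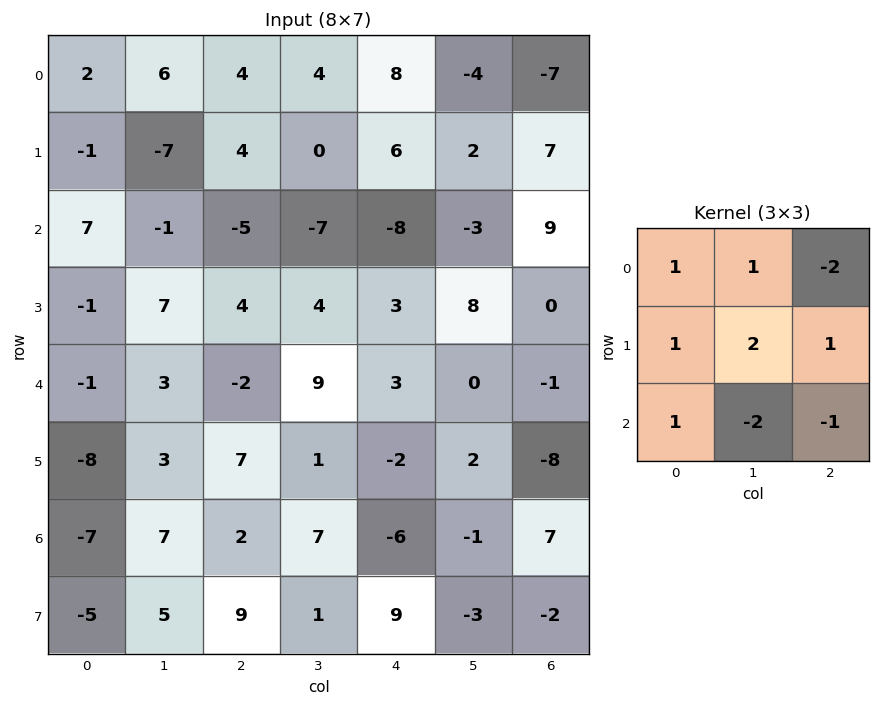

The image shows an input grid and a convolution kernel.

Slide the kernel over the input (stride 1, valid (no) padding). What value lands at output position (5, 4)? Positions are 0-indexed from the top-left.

32

The receptive field on the input at this output position is [-2 2 -8 / -6 -1 7 / 9 -3 -2]. Elementwise product with the kernel and sum: -2·1 + 2·1 + -8·-2 + -6·1 + -1·2 + 7·1 + 9·1 + -3·-2 + -2·-1.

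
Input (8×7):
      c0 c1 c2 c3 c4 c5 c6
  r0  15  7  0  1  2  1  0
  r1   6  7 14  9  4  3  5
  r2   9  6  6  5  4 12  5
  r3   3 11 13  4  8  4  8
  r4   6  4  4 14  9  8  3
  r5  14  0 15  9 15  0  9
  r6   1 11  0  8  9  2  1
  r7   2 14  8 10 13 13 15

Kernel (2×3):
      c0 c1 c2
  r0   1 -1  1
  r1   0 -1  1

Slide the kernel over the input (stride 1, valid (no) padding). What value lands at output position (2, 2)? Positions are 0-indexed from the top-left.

9

The receptive field on the input at this output position is [6 5 4 / 13 4 8]. Elementwise product with the kernel and sum: 6·1 + 5·-1 + 4·1 + 4·-1 + 8·1.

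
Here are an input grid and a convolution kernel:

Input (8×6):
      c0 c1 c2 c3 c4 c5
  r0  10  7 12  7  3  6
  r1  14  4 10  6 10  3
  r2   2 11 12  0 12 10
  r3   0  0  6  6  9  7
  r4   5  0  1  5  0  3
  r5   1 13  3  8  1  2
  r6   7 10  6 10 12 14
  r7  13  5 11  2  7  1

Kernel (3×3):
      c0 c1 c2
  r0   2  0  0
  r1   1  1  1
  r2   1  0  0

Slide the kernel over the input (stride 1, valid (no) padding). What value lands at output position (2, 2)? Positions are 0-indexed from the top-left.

The receptive field on the input at this output position is [12 0 12 / 6 6 9 / 1 5 0]. Elementwise product with the kernel and sum: 12·2 + 6·1 + 6·1 + 9·1 + 1·1.

46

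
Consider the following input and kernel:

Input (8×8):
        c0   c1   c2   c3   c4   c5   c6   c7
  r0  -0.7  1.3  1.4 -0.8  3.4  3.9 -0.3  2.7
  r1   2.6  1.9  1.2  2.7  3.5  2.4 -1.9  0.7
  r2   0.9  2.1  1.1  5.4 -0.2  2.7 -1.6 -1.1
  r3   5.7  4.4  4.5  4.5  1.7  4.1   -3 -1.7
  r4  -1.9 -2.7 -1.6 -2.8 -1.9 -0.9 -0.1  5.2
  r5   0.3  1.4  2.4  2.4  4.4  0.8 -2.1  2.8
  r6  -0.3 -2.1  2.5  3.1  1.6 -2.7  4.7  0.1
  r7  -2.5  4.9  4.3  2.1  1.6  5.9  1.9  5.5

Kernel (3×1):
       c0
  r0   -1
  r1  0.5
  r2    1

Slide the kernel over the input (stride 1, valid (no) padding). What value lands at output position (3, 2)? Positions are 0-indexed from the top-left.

The receptive field on the input at this output position is [4.5 / -1.6 / 2.4]. Elementwise product with the kernel and sum: 4.5·-1 + -1.6·0.5 + 2.4·1.

-2.9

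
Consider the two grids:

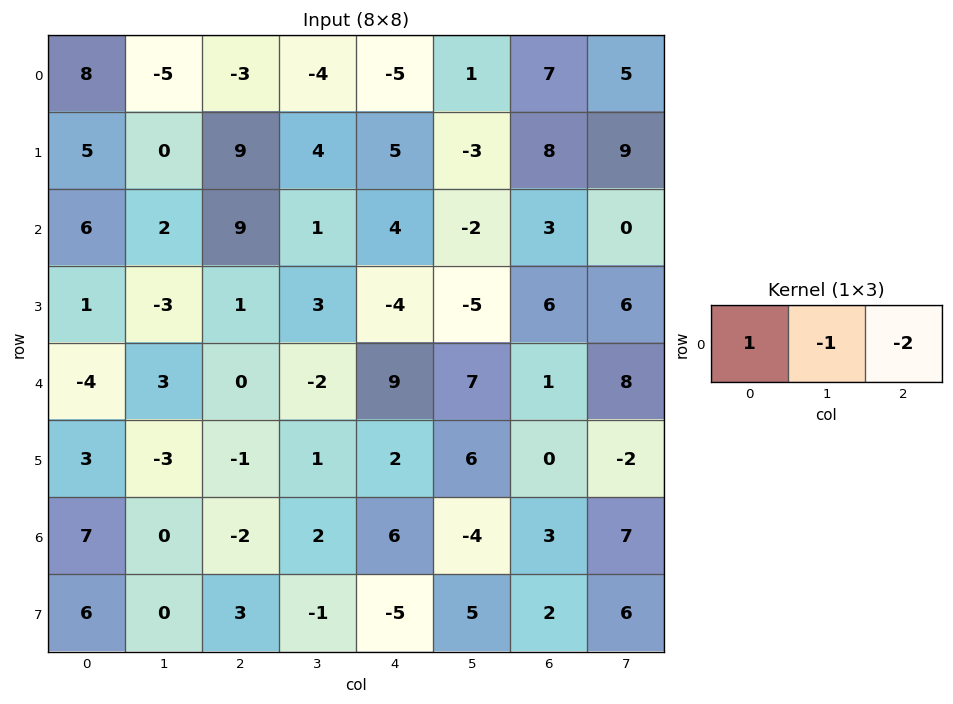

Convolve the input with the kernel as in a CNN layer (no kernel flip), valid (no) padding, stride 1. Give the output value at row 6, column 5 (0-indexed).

The receptive field on the input at this output position is [-4 3 7]. Elementwise product with the kernel and sum: -4·1 + 3·-1 + 7·-2.

-21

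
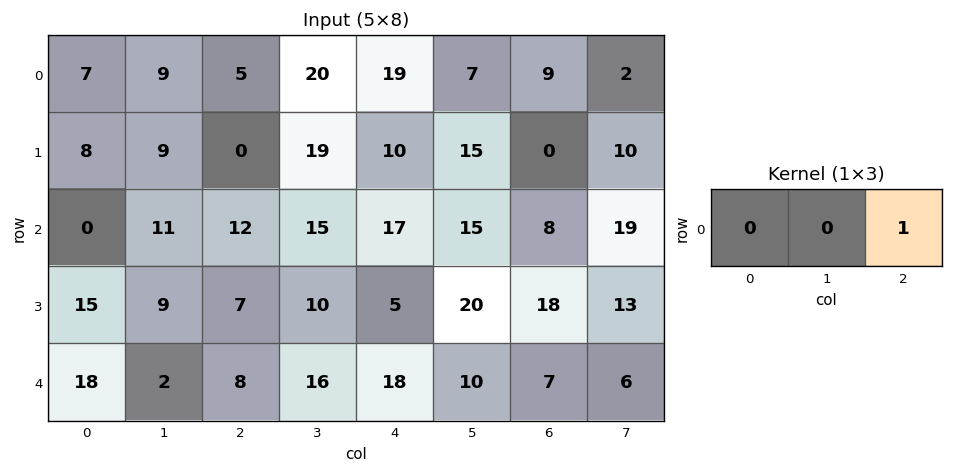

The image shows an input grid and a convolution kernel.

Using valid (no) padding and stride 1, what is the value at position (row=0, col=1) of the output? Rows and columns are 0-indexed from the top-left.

20

The receptive field on the input at this output position is [9 5 20]. Elementwise product with the kernel and sum: 20·1.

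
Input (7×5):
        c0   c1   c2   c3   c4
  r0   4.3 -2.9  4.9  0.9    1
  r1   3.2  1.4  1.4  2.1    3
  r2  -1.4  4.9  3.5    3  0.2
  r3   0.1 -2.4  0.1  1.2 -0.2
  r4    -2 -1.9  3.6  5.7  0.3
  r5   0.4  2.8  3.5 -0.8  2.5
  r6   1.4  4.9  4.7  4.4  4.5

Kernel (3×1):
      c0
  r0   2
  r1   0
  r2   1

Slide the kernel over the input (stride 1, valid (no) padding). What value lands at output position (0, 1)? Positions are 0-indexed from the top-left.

-0.9

The receptive field on the input at this output position is [-2.9 / 1.4 / 4.9]. Elementwise product with the kernel and sum: -2.9·2 + 4.9·1.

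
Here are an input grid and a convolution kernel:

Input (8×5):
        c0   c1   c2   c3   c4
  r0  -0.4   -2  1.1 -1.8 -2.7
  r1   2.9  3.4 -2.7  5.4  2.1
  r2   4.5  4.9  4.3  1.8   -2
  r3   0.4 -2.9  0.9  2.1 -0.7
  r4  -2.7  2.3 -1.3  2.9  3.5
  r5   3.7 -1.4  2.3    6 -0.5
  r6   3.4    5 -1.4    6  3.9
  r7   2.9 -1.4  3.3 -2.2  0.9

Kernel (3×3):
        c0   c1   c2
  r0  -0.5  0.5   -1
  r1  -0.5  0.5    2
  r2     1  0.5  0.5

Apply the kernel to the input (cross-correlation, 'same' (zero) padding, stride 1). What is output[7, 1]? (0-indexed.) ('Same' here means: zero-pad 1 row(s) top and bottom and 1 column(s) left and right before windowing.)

The receptive field on the zero-padded input at this output position is [3.4 5 -1.4 / 2.9 -1.4 3.3 / 0 0 0]. Elementwise product with the kernel and sum: 3.4·-0.5 + 5·0.5 + -1.4·-1 + 2.9·-0.5 + -1.4·0.5 + 3.3·2 + 0·1 + 0·0.5 + 0·0.5.

6.65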